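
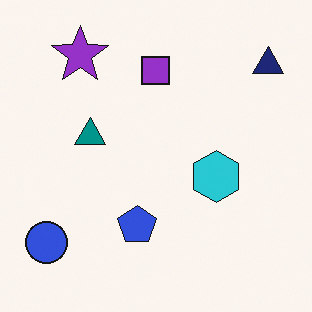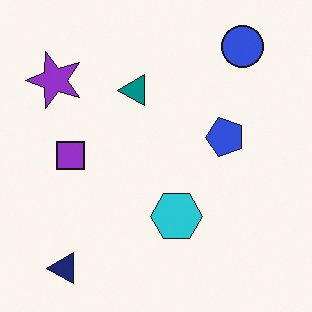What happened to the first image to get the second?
Transposed (reflected across the top-left ↔ bottom-right diagonal).

Shapes have swapped their row and column positions — what was in the top-right is now in the bottom-left — a diagonal reflection.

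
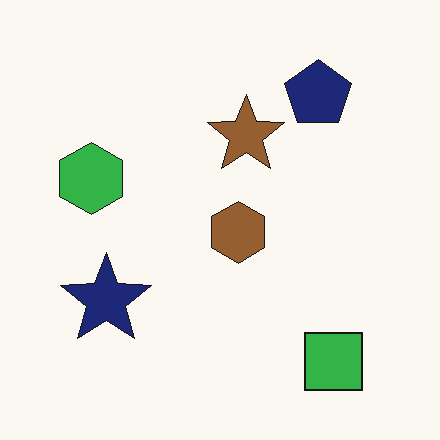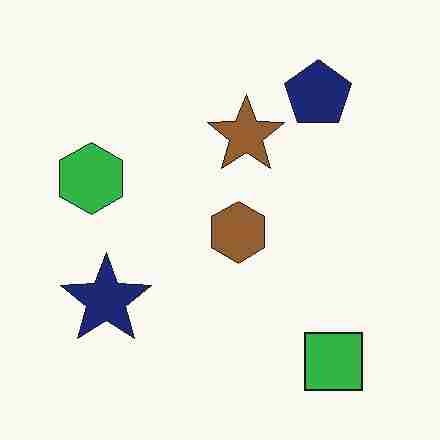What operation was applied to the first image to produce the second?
The second image is the first degraded with heavy JPEG compression.

Blocky 8×8 compression artifacts appear around shape edges and the flat background shows ringing — characteristic JPEG degradation.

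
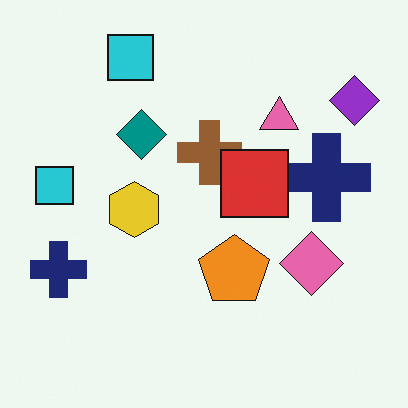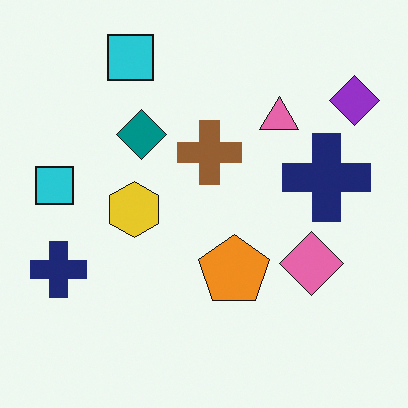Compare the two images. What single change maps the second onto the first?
This is the original image overlaid with an additional red square.

A red square appears in the first image that is absent from the second.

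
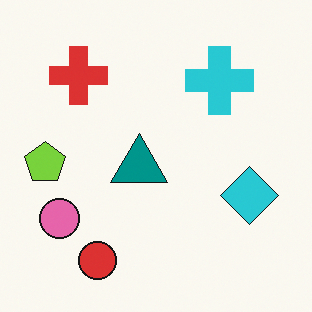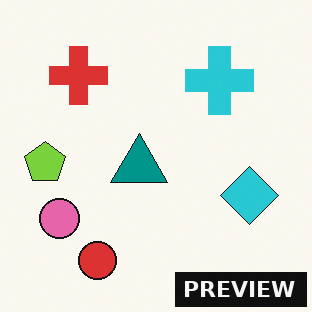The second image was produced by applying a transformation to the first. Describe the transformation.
The image was watermarked with the text "PREVIEW" in the lower-right corner.

A dark label reading "PREVIEW" appears in the lower-right corner.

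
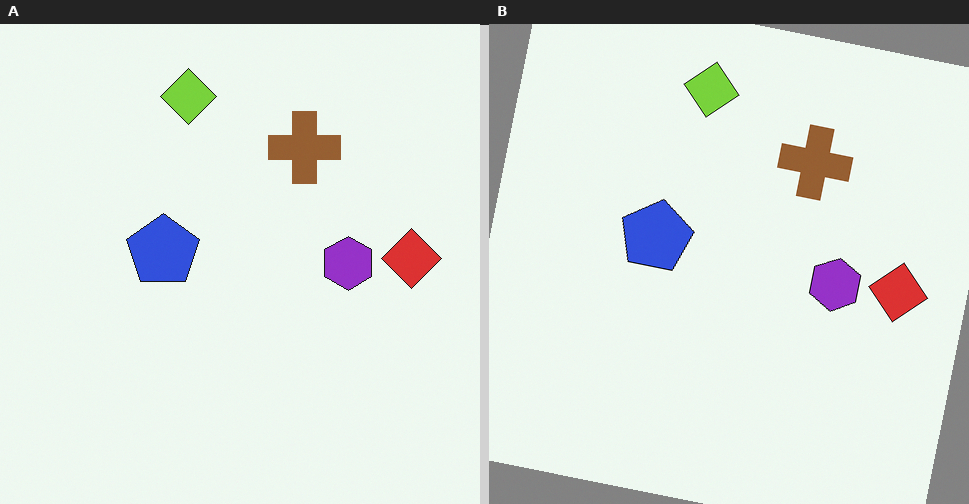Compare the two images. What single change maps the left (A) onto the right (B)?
Rotated clockwise by a few degrees.

Every shape is tilted by the same angle and the image corners show triangular fill wedges — a whole-image rotation by a non-right angle.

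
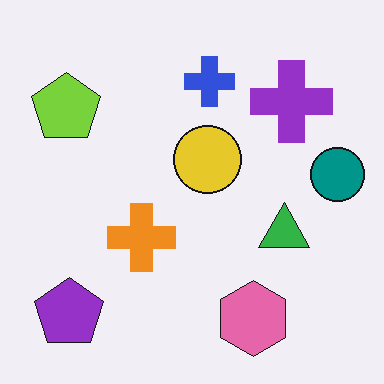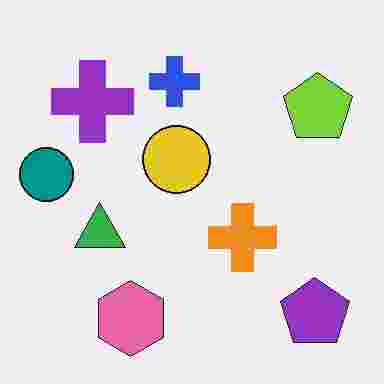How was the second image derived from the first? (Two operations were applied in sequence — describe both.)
Heavily JPEG-compressed with obvious blocking artifacts, then flipped horizontally (left ↔ right).

Blocky 8×8 compression artifacts appear around shape edges and the flat background shows ringing — characteristic JPEG degradation. The teal circle is in the right of the first image and the left of the second — shapes on opposite sides of the vertical midline have swapped in a mirror flip.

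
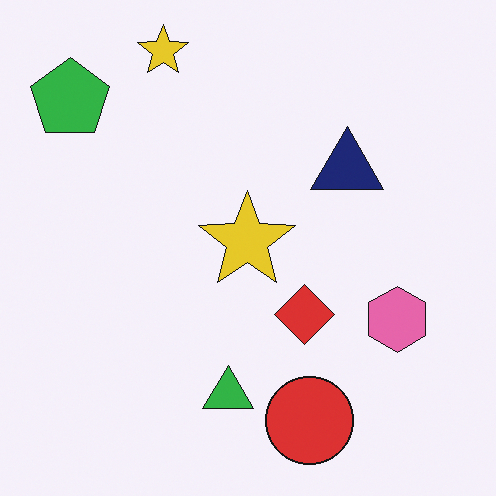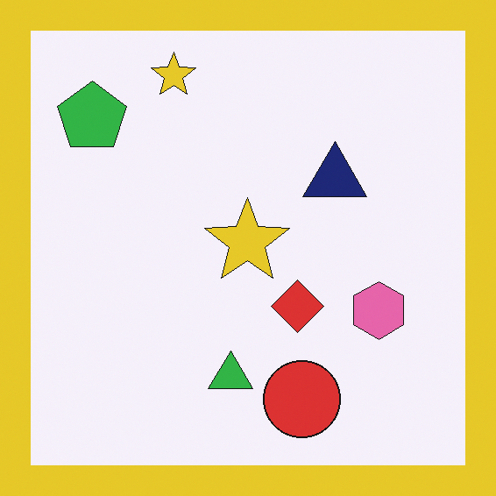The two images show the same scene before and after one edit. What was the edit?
The image was framed with a yellow border.

A solid yellow frame runs around the edge of the second image, with the content slightly shrunk inside it.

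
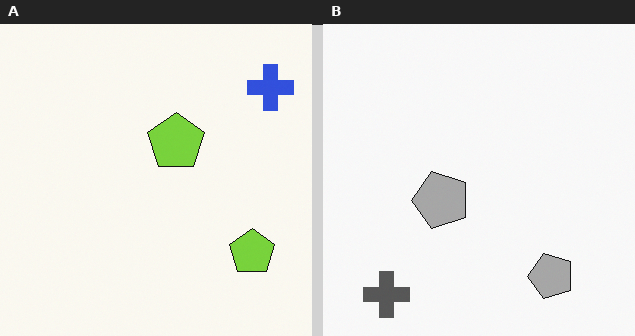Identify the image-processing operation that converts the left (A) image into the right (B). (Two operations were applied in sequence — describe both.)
The transformation is: transposed (reflected across the top-left ↔ bottom-right diagonal), then converted to grayscale.

Shapes have swapped their row and column positions — what was in the top-right is now in the bottom-left — a diagonal reflection. All color is removed — every shape is now a shade of grey.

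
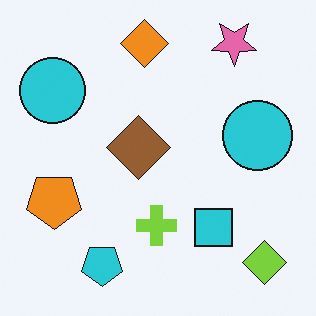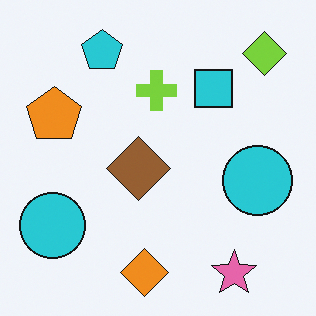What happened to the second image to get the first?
The image was flipped vertically (top ↔ bottom).

The pink star is in the bottom-right of the second image and the top-right of the first — shapes on opposite sides of the horizontal midline have swapped in a mirror flip.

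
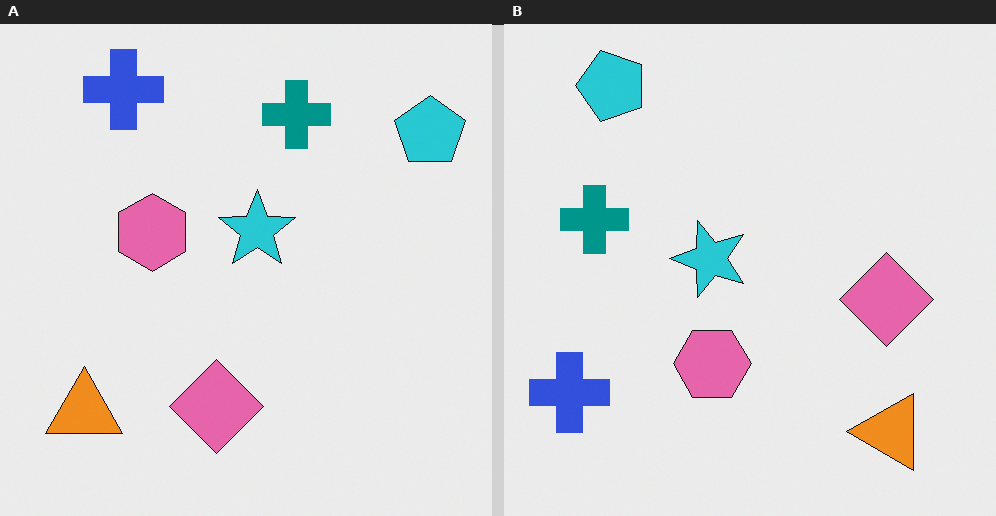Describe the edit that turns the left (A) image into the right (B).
The image was rotated 90° counter-clockwise.

The cyan pentagon sits in the top-right of the left (A) image and the top-left of the right (B) — consistent with a whole-image 90° counter-clockwise rotation.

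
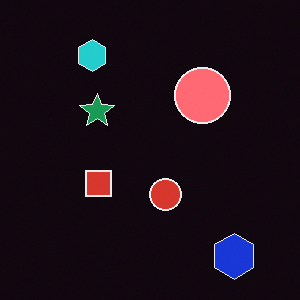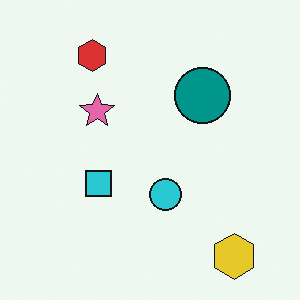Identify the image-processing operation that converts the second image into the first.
Color-inverted (negative).

The light background has become dark and every shape's color is its complement — a photographic negative.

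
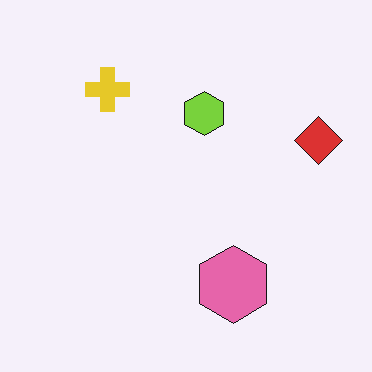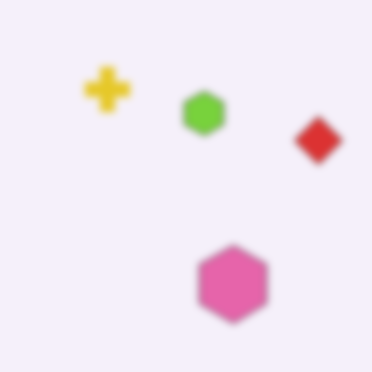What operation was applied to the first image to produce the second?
The transformation is: noticeably gaussian-blurred.

Shape edges and outlines are uniformly softened across the whole image.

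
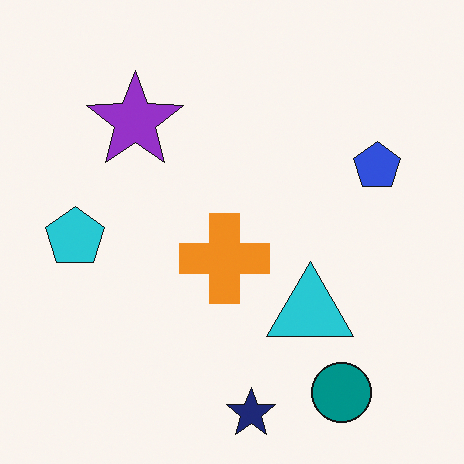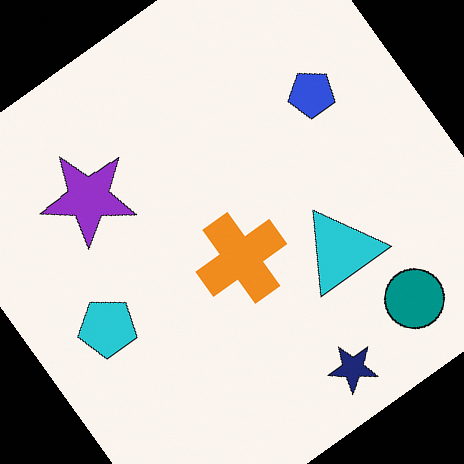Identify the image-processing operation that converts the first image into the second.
It was rotated counter-clockwise by a large amount — several tens of degrees.

Every shape is tilted by the same angle and the image corners show triangular fill wedges — a whole-image rotation by a non-right angle.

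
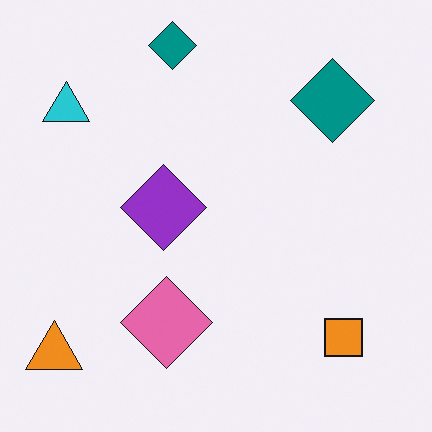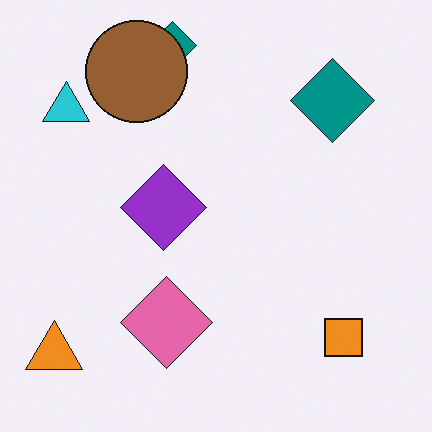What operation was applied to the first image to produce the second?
The image was overlaid with an additional brown circle.

A brown circle appears in the second image that is absent from the first.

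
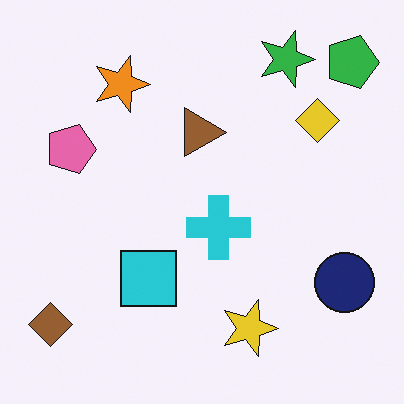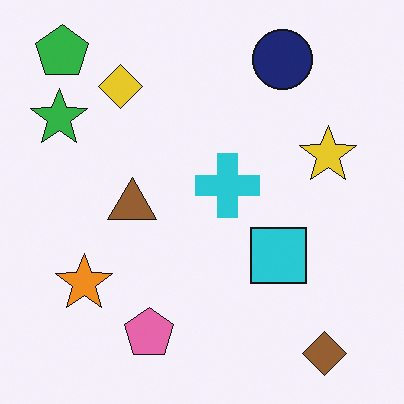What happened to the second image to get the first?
Rotated 90° clockwise.

The green pentagon sits in the top-left of the second image and the top-right of the first — consistent with a whole-image 90° clockwise rotation.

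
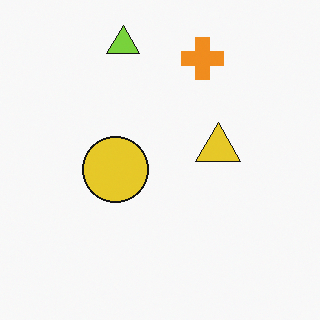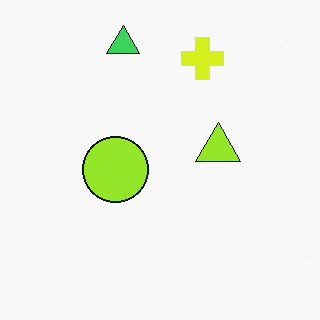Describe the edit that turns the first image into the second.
The transformation is: hue-shifted by a small amount.

Every shape's color has rotated by the same amount around the hue wheel — a uniform hue shift.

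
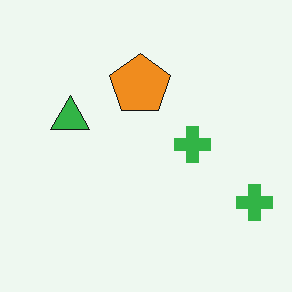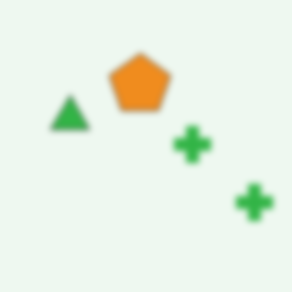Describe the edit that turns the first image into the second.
The image was moderately blurred.

Shape edges and outlines are uniformly softened across the whole image.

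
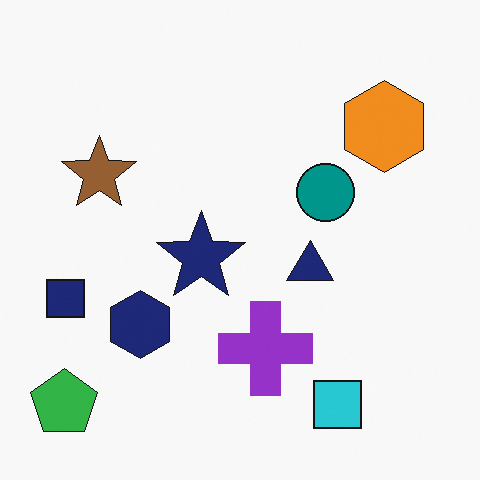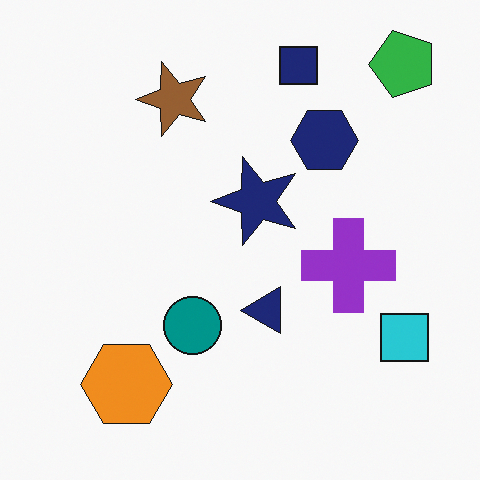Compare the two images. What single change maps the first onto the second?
It was transposed (reflected across the top-left ↔ bottom-right diagonal).

Shapes have swapped their row and column positions — what was in the top-right is now in the bottom-left — a diagonal reflection.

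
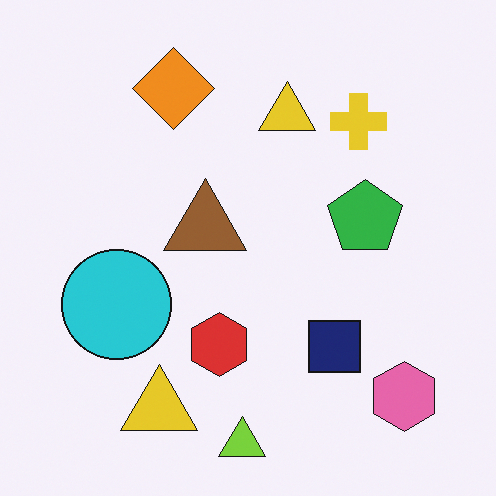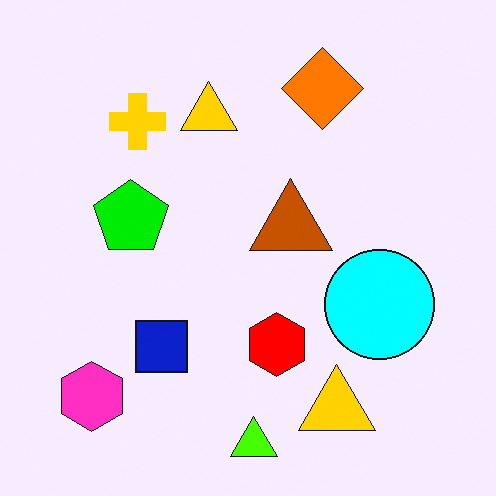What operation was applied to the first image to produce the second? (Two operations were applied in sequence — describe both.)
It was flipped horizontally (left ↔ right), then made much more vivid (saturation change).

The pink hexagon is in the bottom-right of the first image and the bottom-left of the second — shapes on opposite sides of the vertical midline have swapped in a mirror flip. All colors are more vivid — a global saturation change.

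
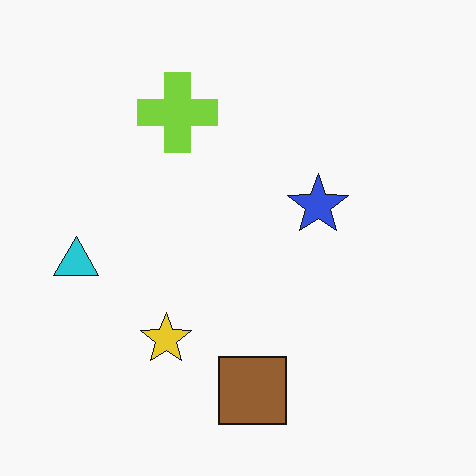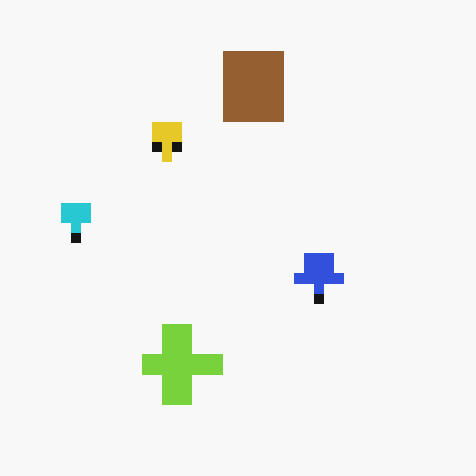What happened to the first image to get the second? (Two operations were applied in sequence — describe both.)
Flipped vertically (top ↔ bottom), then heavily pixelated into large blocks.

The brown square is in the bottom of the first image and the top of the second — shapes on opposite sides of the horizontal midline have swapped in a mirror flip. Shapes are reduced to large square blocks; fine edges and outlines are lost — a downscale-then-upscale (mosaic) effect.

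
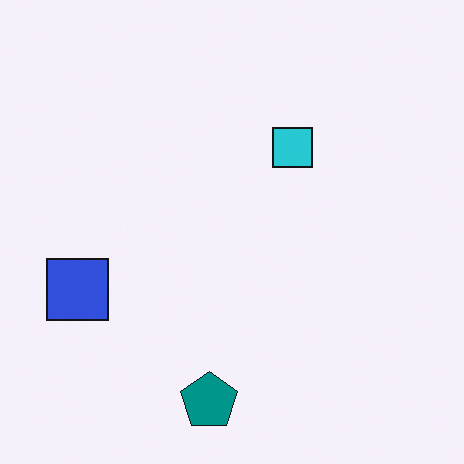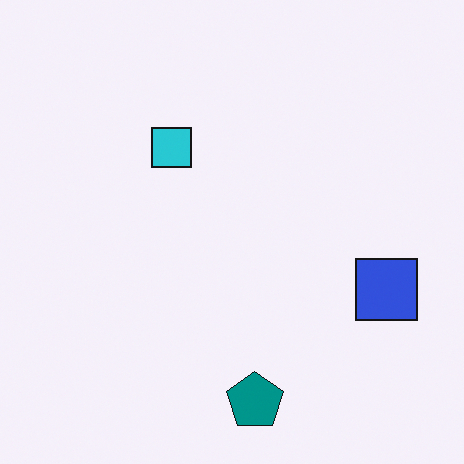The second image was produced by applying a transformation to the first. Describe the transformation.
The second image is the first flipped horizontally (left ↔ right).

The blue square is in the left of the first image and the right of the second — shapes on opposite sides of the vertical midline have swapped in a mirror flip.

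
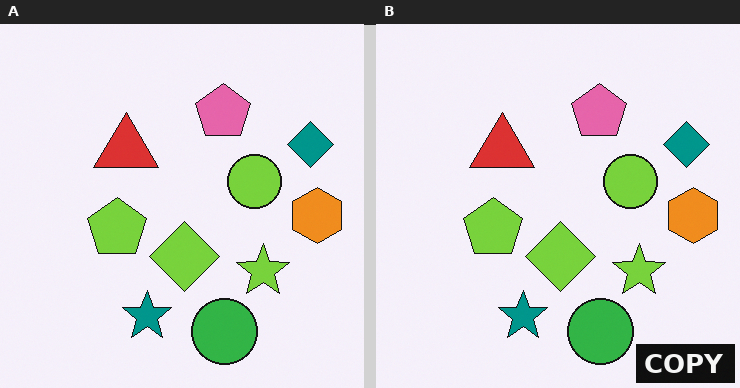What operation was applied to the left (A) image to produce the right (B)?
This is the original image watermarked with the text "COPY" in the lower-right corner.

A dark label reading "COPY" appears in the lower-right corner.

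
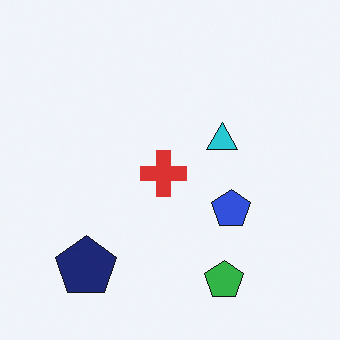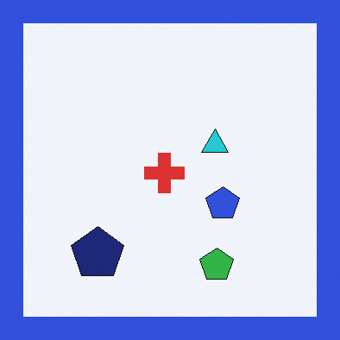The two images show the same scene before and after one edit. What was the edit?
The second image is the first framed with a blue border.

A solid blue frame runs around the edge of the second image, with the content slightly shrunk inside it.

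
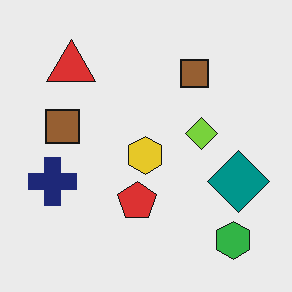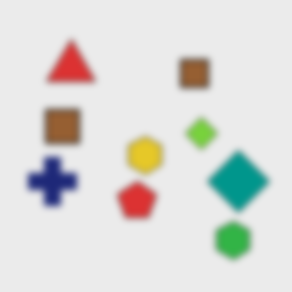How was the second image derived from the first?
The transformation is: noticeably gaussian-blurred.

Shape edges and outlines are uniformly softened across the whole image.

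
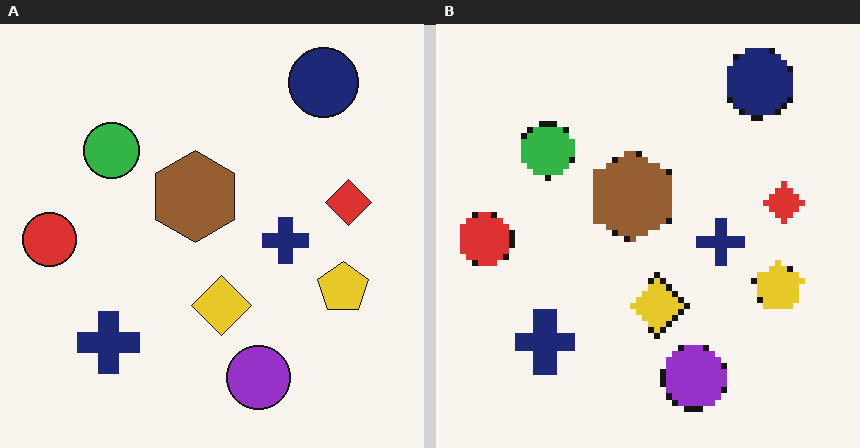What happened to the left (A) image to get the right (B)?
The transformation is: pixelated into visible square blocks.

Shapes are reduced to large square blocks; fine edges and outlines are lost — a downscale-then-upscale (mosaic) effect.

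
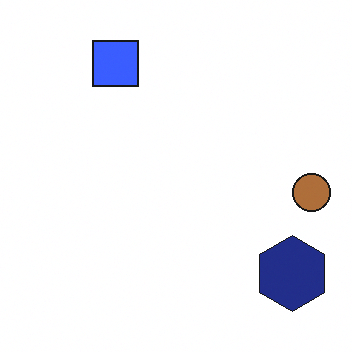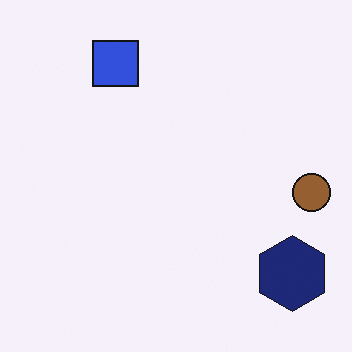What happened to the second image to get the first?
It was brightened a little.

Every pixel — background and shapes alike — is uniformly brightened.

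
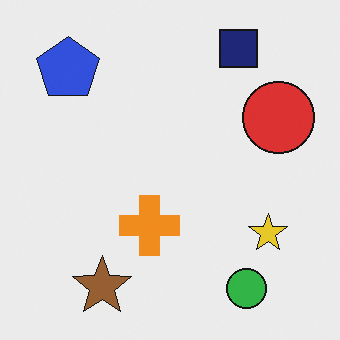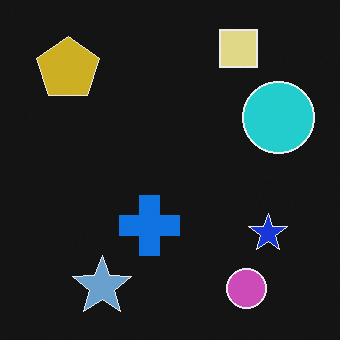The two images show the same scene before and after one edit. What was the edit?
The second image is the first color-inverted (negative).

The light background has become dark and every shape's color is its complement — a photographic negative.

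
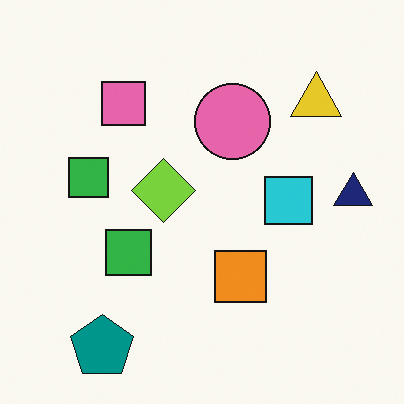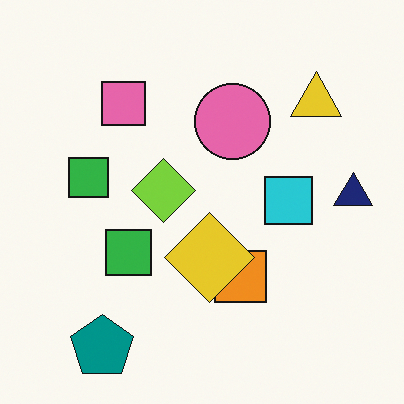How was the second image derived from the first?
Overlaid with an additional yellow diamond.

A yellow diamond appears in the second image that is absent from the first.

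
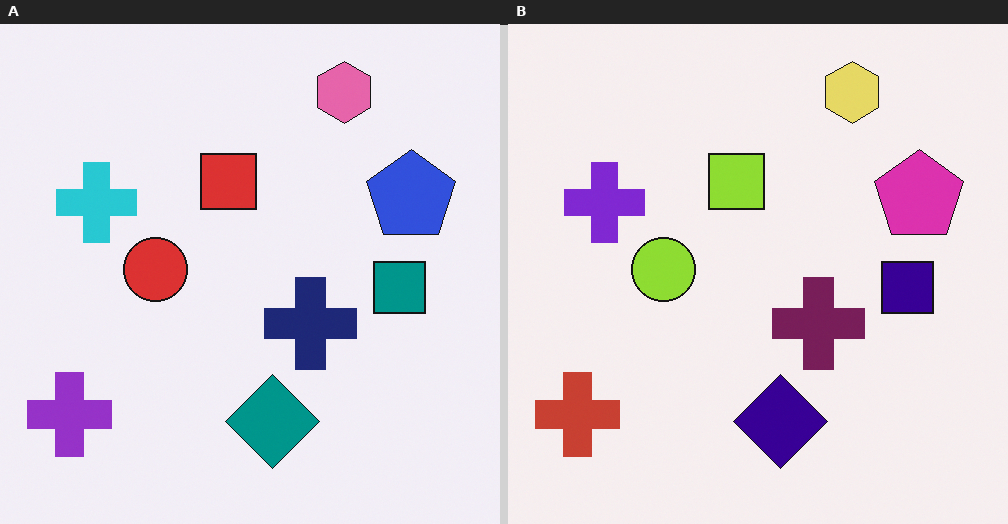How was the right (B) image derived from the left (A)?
The right (B) image is the left (A) hue-shifted by a moderate amount.

Every shape's color has rotated by the same amount around the hue wheel — a uniform hue shift.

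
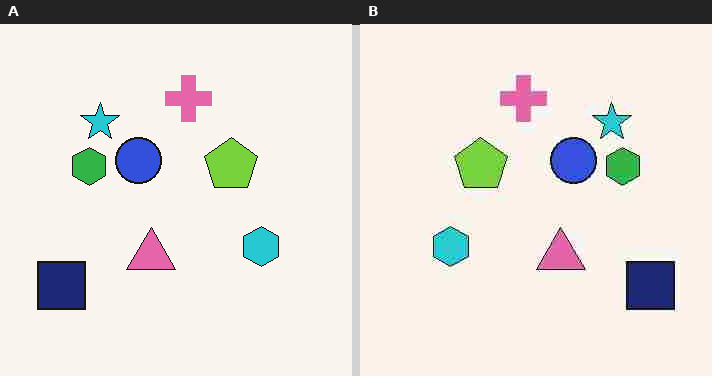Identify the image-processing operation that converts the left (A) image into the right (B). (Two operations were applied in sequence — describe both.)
Heavily JPEG-compressed with obvious blocking artifacts, then flipped horizontally (left ↔ right).

Blocky 8×8 compression artifacts appear around shape edges and the flat background shows ringing — characteristic JPEG degradation. The navy square is in the bottom-left of the left (A) image and the bottom-right of the right (B) — shapes on opposite sides of the vertical midline have swapped in a mirror flip.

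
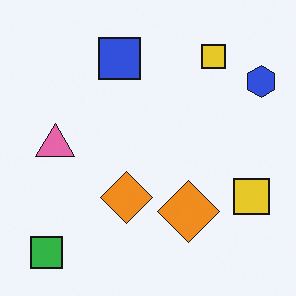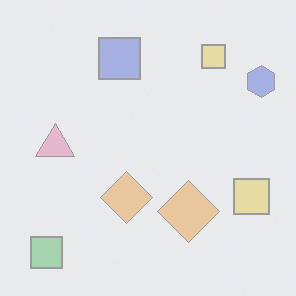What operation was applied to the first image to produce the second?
This is the original image given much lower contrast.

Tones are pushed toward mid-grey across the whole image — a global contrast change.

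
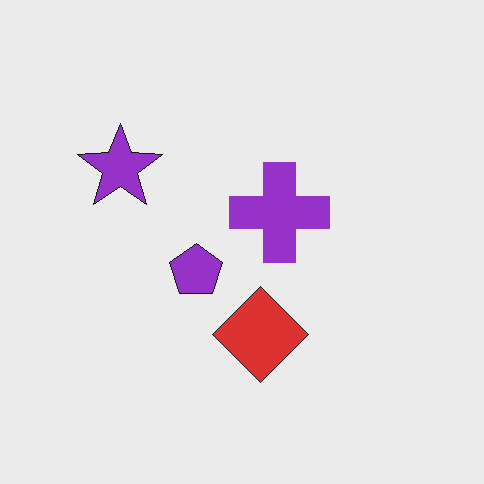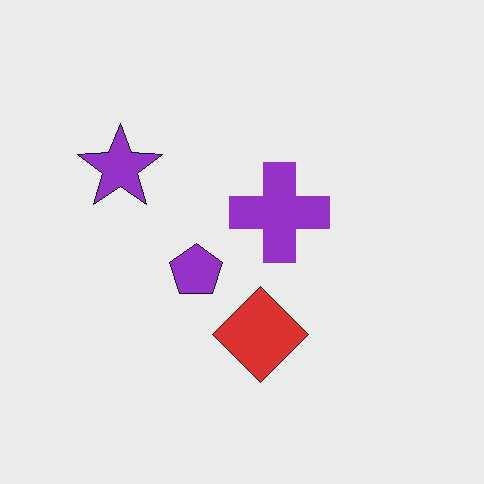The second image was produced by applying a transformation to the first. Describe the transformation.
JPEG-compressed with visible artifacts.

Blocky 8×8 compression artifacts appear around shape edges and the flat background shows ringing — characteristic JPEG degradation.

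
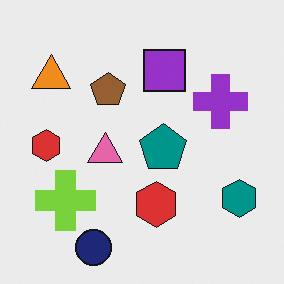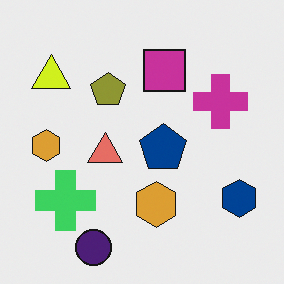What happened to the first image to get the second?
The transformation is: hue-shifted slightly.

Every shape's color has rotated by the same amount around the hue wheel — a uniform hue shift.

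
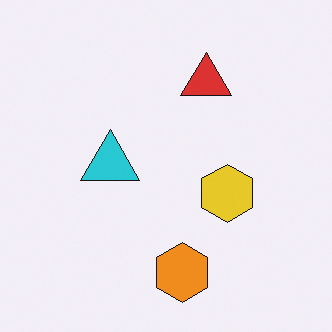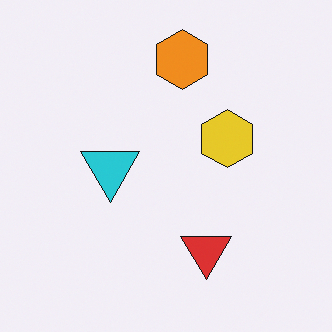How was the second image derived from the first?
The image was flipped vertically (top ↔ bottom).

The orange hexagon is in the bottom of the first image and the top of the second — shapes on opposite sides of the horizontal midline have swapped in a mirror flip.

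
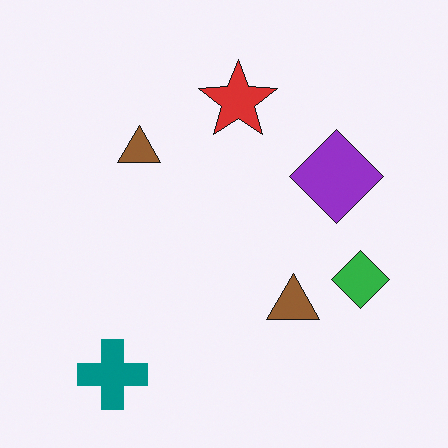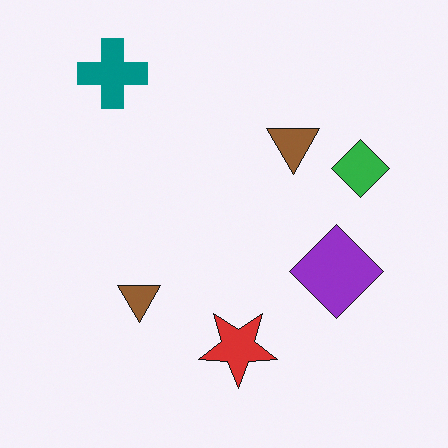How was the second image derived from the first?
The second image is the first flipped vertically (top ↔ bottom).

The teal cross is in the bottom-left of the first image and the top-left of the second — shapes on opposite sides of the horizontal midline have swapped in a mirror flip.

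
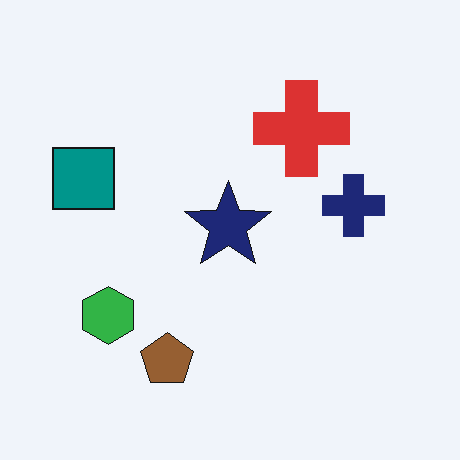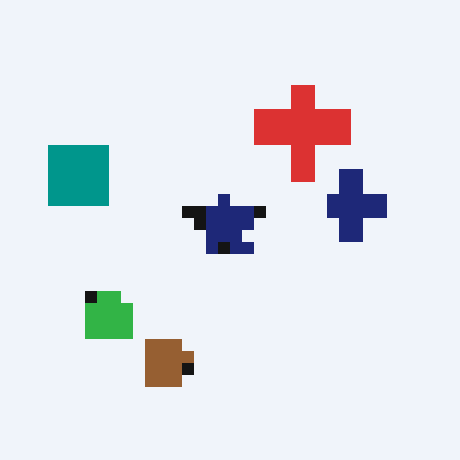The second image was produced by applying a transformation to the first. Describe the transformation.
The transformation is: heavily pixelated into large blocks.

Shapes are reduced to large square blocks; fine edges and outlines are lost — a downscale-then-upscale (mosaic) effect.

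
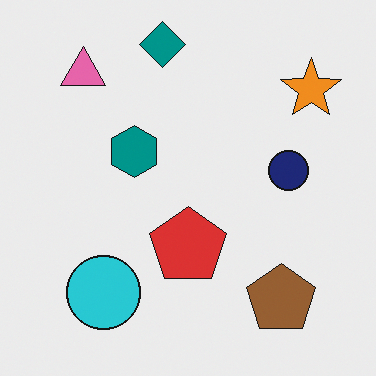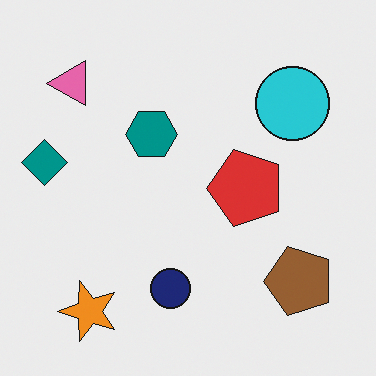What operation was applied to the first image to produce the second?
The image was transposed (reflected across the top-left ↔ bottom-right diagonal).

Shapes have swapped their row and column positions — what was in the top-right is now in the bottom-left — a diagonal reflection.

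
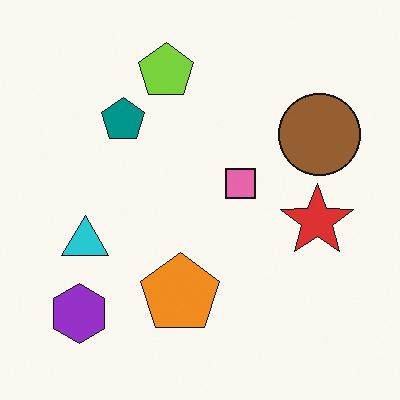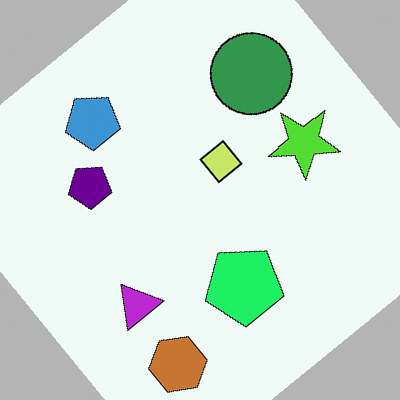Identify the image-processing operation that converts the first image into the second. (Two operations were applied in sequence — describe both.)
This is the original image rotated counter-clockwise by a large amount — several tens of degrees, then hue-shifted noticeably.

Every shape is tilted by the same angle and the image corners show triangular fill wedges — a whole-image rotation by a non-right angle. Every shape's color has rotated by the same amount around the hue wheel — a uniform hue shift.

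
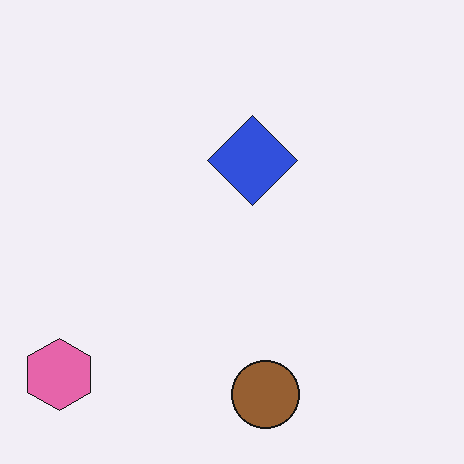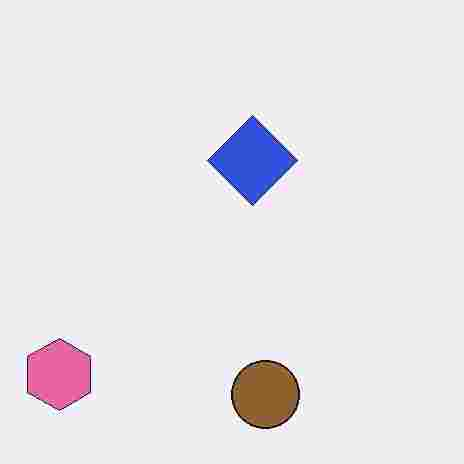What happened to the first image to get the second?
This is the original image degraded with heavy JPEG compression.

Blocky 8×8 compression artifacts appear around shape edges and the flat background shows ringing — characteristic JPEG degradation.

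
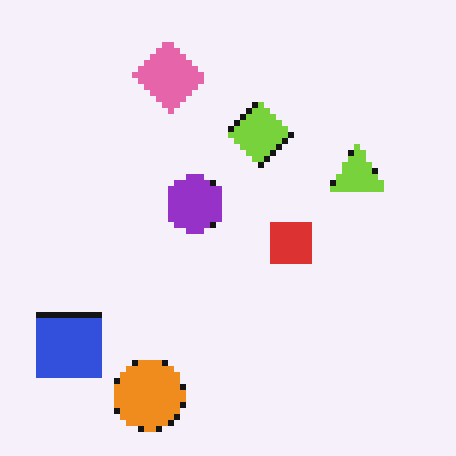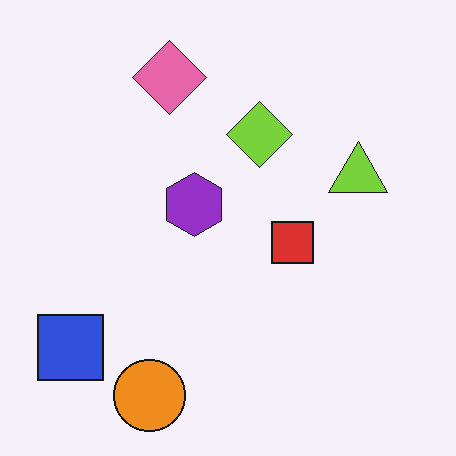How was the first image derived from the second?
This is the original image pixelated into visible square blocks.

Shapes are reduced to large square blocks; fine edges and outlines are lost — a downscale-then-upscale (mosaic) effect.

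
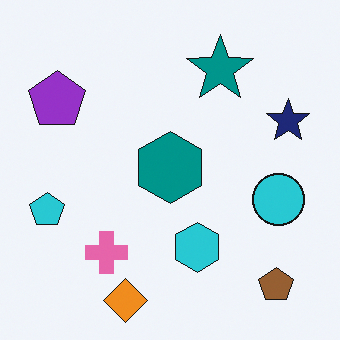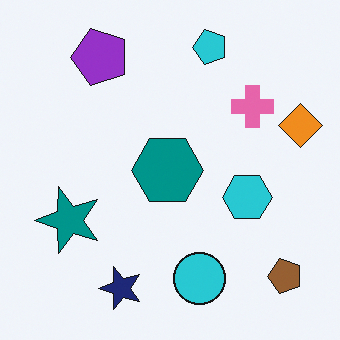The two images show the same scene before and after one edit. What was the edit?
This is the original image transposed (reflected across the top-left ↔ bottom-right diagonal).

Shapes have swapped their row and column positions — what was in the top-right is now in the bottom-left — a diagonal reflection.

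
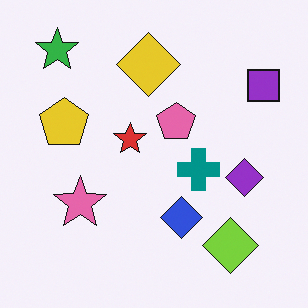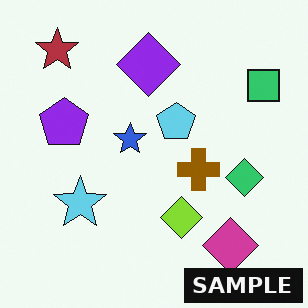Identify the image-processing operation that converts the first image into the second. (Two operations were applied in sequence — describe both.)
The image was hue-shifted through roughly half the color wheel, then watermarked with the text "SAMPLE" in the lower-right corner.

Every shape's color has rotated by the same amount around the hue wheel — a uniform hue shift. A dark label reading "SAMPLE" appears in the lower-right corner.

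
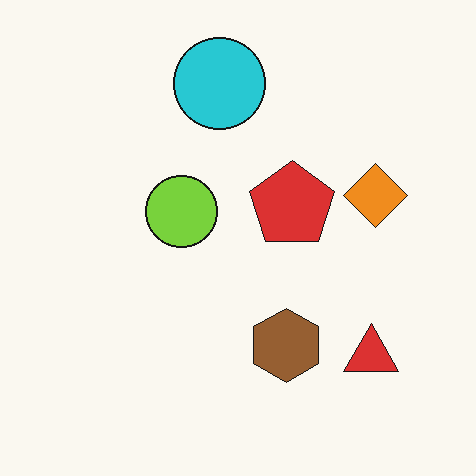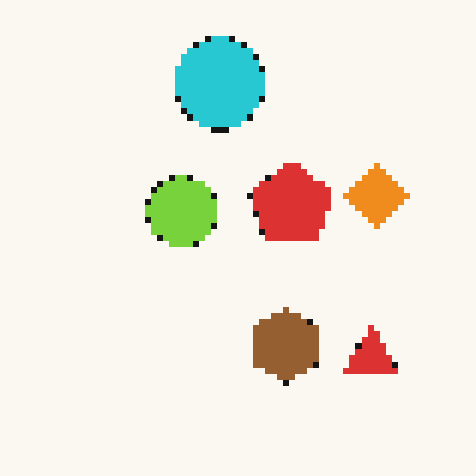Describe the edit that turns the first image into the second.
The transformation is: pixelated into visible square blocks.

Shapes are reduced to large square blocks; fine edges and outlines are lost — a downscale-then-upscale (mosaic) effect.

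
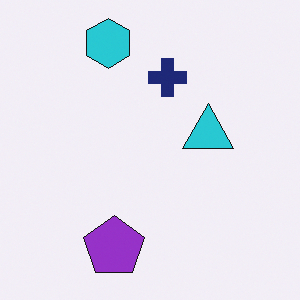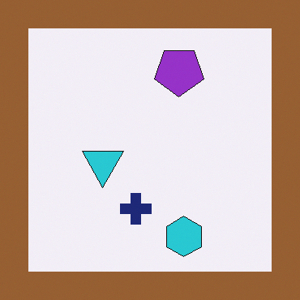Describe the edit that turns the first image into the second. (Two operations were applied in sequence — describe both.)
Rotated 180°, then framed with a brown border.

The cyan hexagon sits in the top of the first image and the bottom of the second — consistent with a whole-image 180° rotation. A solid brown frame runs around the edge of the second image, with the content slightly shrunk inside it.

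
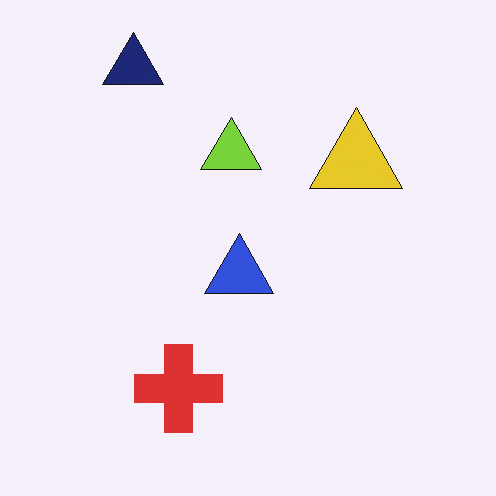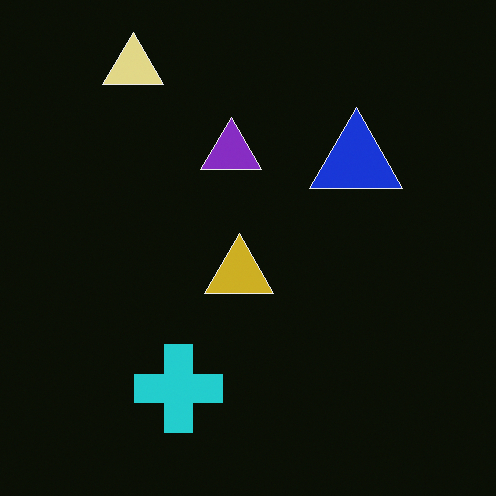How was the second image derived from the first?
The transformation is: color-inverted (negative).

The light background has become dark and every shape's color is its complement — a photographic negative.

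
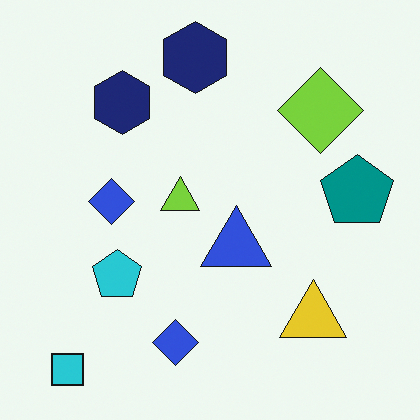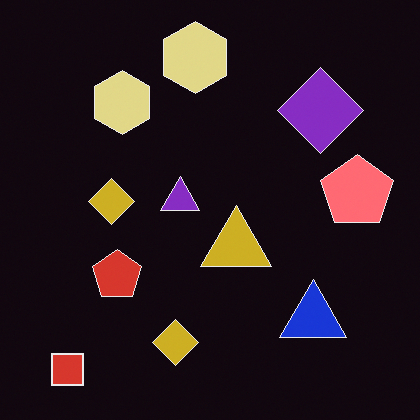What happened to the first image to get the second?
The second image is the first color-inverted (negative).

The light background has become dark and every shape's color is its complement — a photographic negative.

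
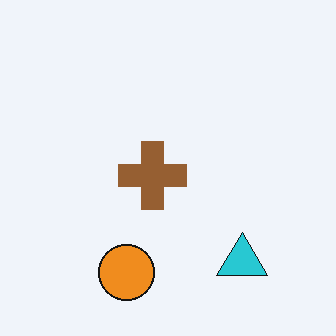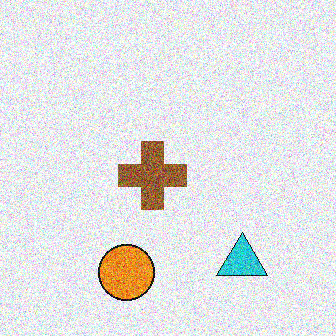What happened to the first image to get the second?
It was degraded with heavy additive noise.

Random speckle covers the whole image, including the flat background.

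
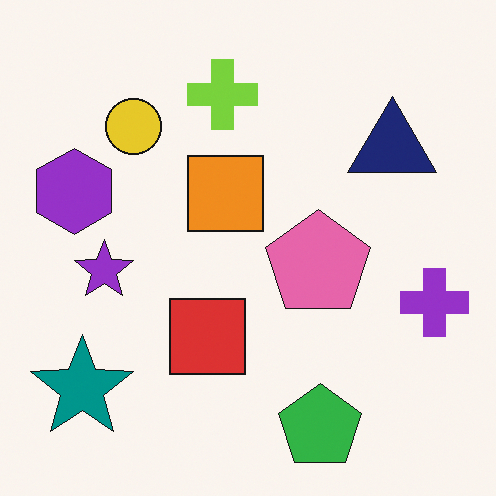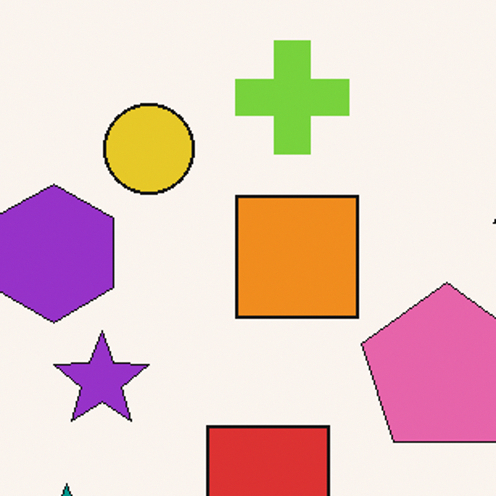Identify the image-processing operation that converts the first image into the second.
Cropped slightly and scaled back up.

The visible shapes are larger and the field of view is narrower; shapes near the original edges may be partly or wholly outside the frame — a crop-and-rescale.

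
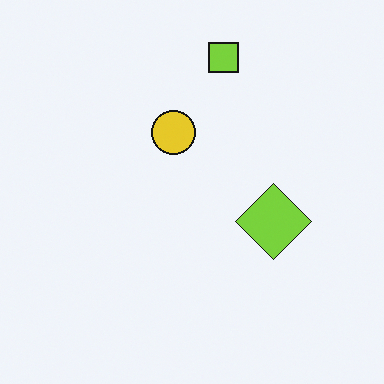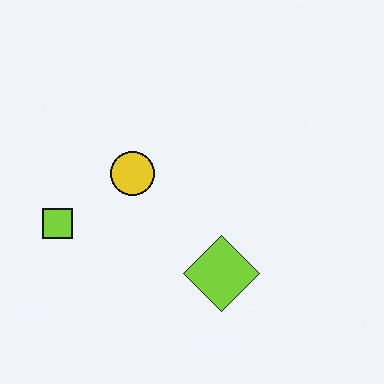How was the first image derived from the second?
The first image is the second transposed (reflected across the top-left ↔ bottom-right diagonal).

Shapes have swapped their row and column positions — what was in the top-right is now in the bottom-left — a diagonal reflection.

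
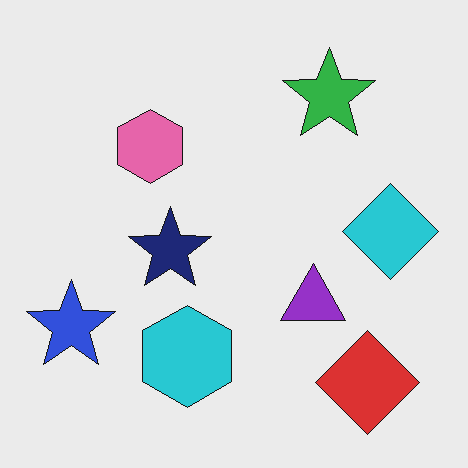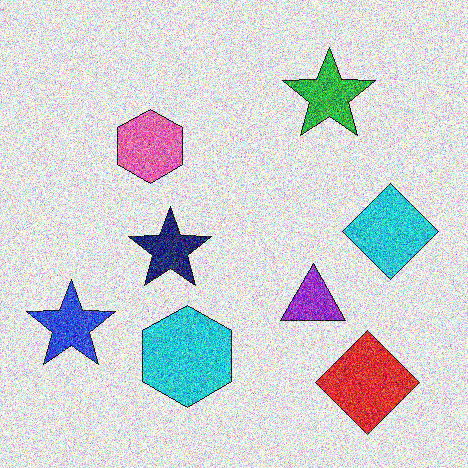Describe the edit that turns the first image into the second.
Degraded with a thick layer of grain.

Random speckle covers the whole image, including the flat background.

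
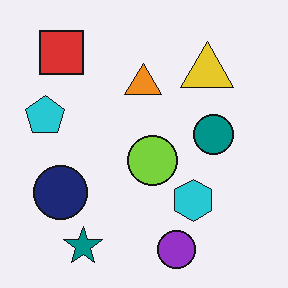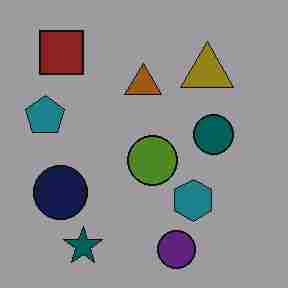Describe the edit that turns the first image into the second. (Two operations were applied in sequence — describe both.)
This is the original image noticeably darkened, then heavily JPEG-compressed with obvious blocking artifacts.

Every pixel — background and shapes alike — is uniformly darkened. Blocky 8×8 compression artifacts appear around shape edges and the flat background shows ringing — characteristic JPEG degradation.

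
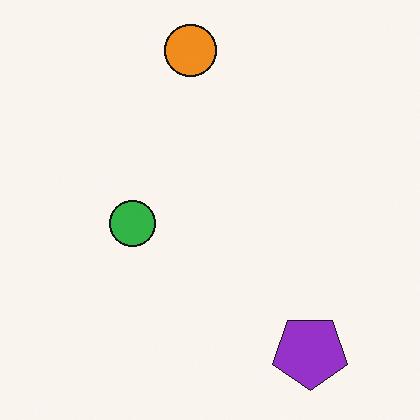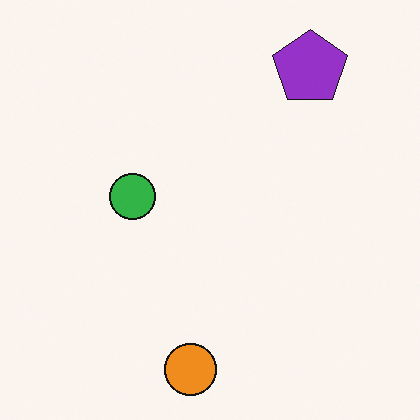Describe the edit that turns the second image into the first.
Flipped vertically (top ↔ bottom).

The orange circle is in the bottom of the second image and the top of the first — shapes on opposite sides of the horizontal midline have swapped in a mirror flip.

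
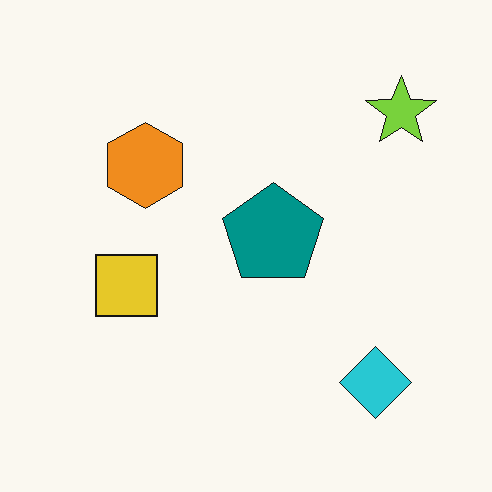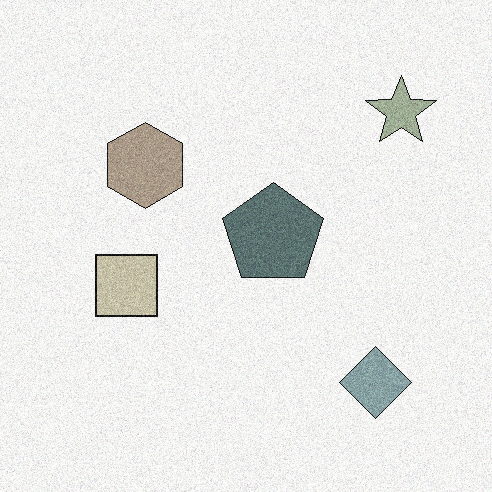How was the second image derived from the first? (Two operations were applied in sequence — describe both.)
This is the original image degraded with visible gaussian noise, then heavily desaturated.

Random speckle covers the whole image, including the flat background. All colors are more muted and greyish — a global saturation change.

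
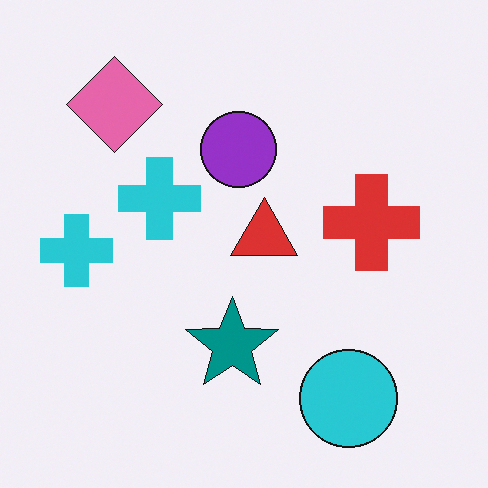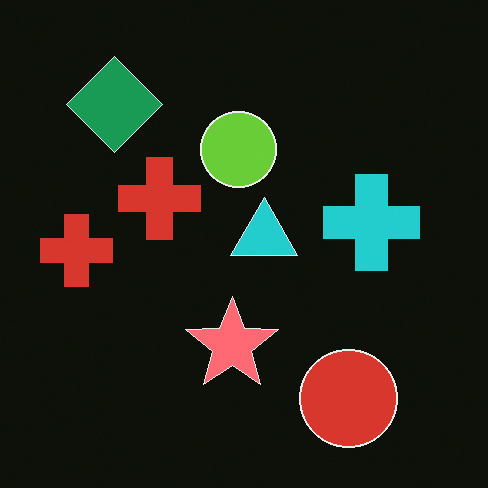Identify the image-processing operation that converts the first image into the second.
Color-inverted (negative).

The light background has become dark and every shape's color is its complement — a photographic negative.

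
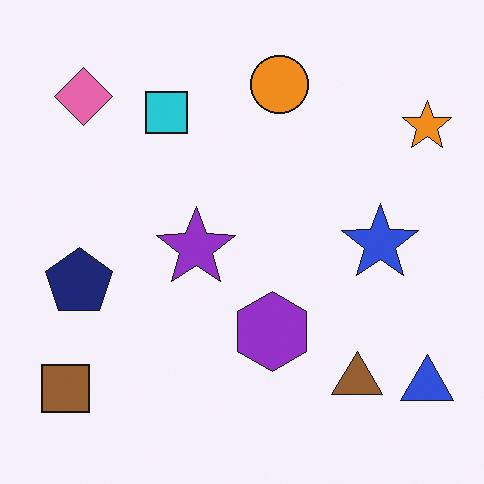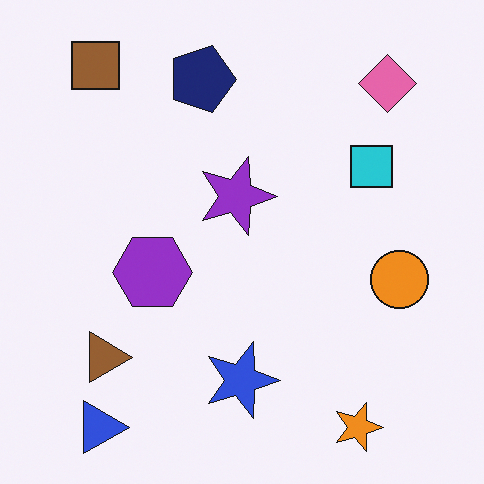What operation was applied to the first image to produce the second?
The second image is the first rotated 90° clockwise.

The blue triangle sits in the bottom-right of the first image and the bottom-left of the second — consistent with a whole-image 90° clockwise rotation.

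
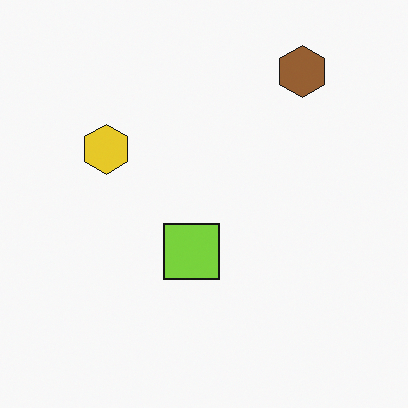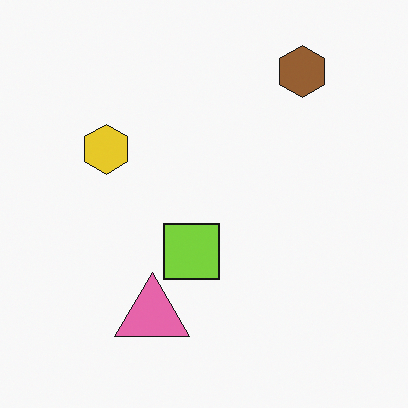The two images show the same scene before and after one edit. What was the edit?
The second image is the first overlaid with an additional pink triangle.

A pink triangle appears in the second image that is absent from the first.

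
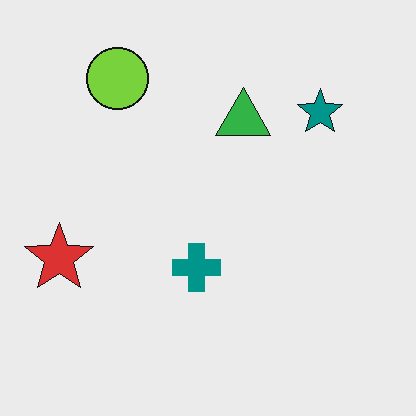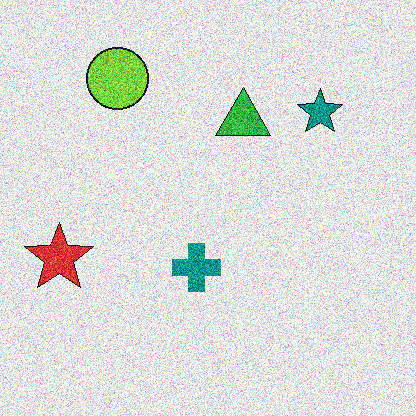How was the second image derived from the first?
The image was degraded with heavy additive noise.

Random speckle covers the whole image, including the flat background.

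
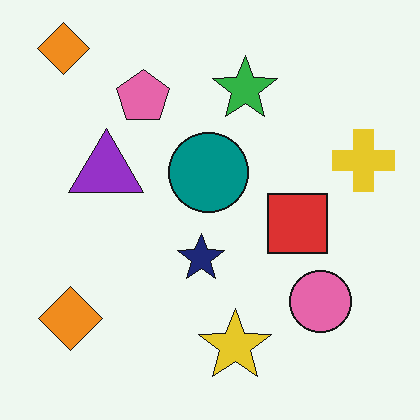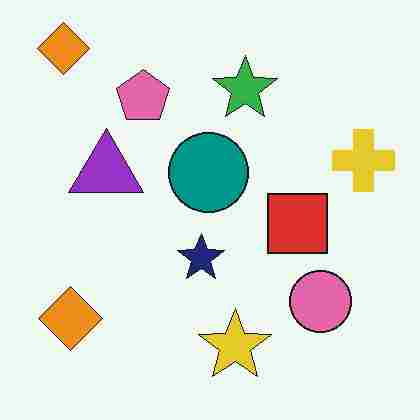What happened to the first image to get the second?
The transformation is: degraded with heavy JPEG compression.

Blocky 8×8 compression artifacts appear around shape edges and the flat background shows ringing — characteristic JPEG degradation.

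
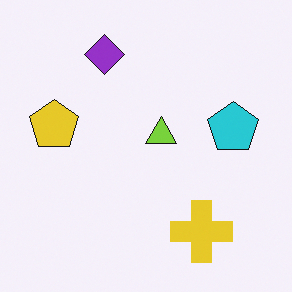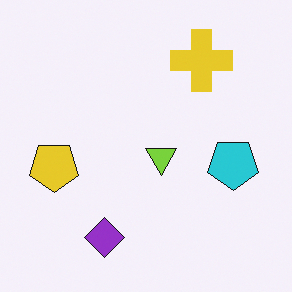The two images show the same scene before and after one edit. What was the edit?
It was flipped vertically (top ↔ bottom).

The purple diamond is in the top of the first image and the bottom of the second — shapes on opposite sides of the horizontal midline have swapped in a mirror flip.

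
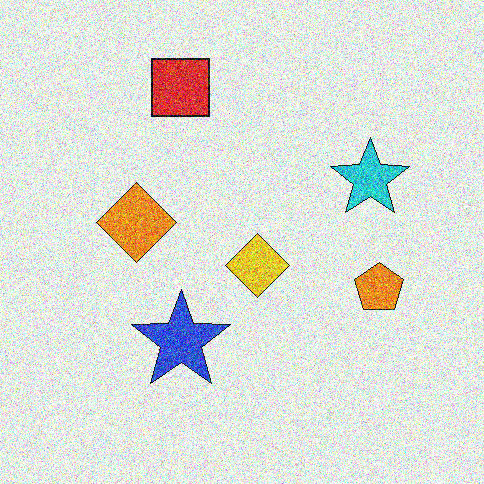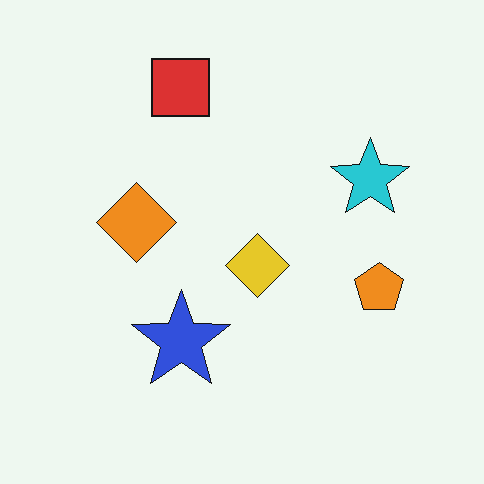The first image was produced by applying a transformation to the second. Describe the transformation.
It was degraded with heavy additive noise.

Random speckle covers the whole image, including the flat background.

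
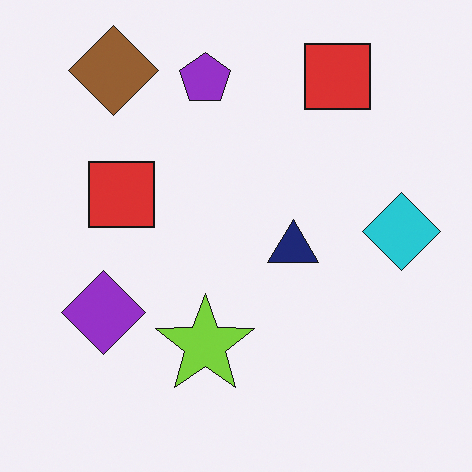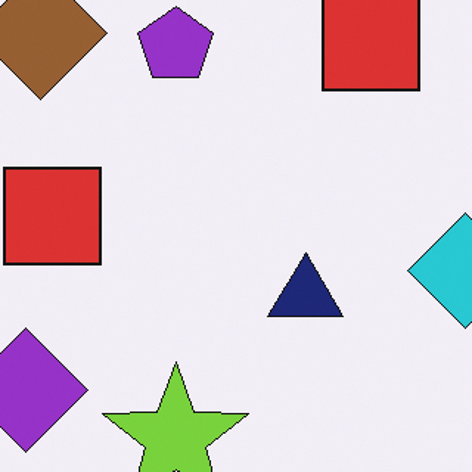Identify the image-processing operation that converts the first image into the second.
The transformation is: cropped to a modestly smaller region and rescaled.

The visible shapes are larger and the field of view is narrower; shapes near the original edges may be partly or wholly outside the frame — a crop-and-rescale.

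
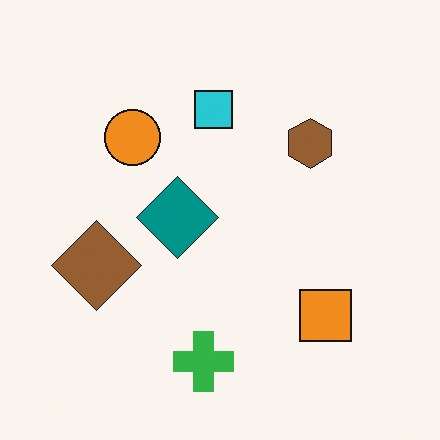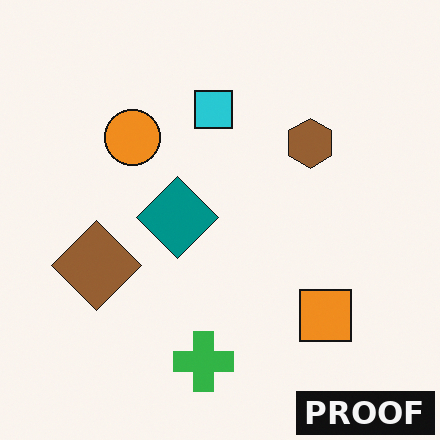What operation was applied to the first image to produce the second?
It was watermarked with the text "PROOF" in the lower-right corner.

A dark label reading "PROOF" appears in the lower-right corner.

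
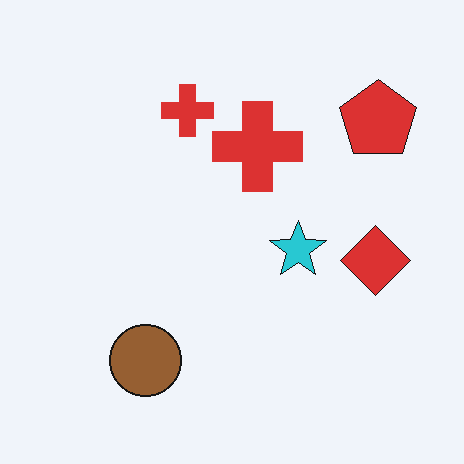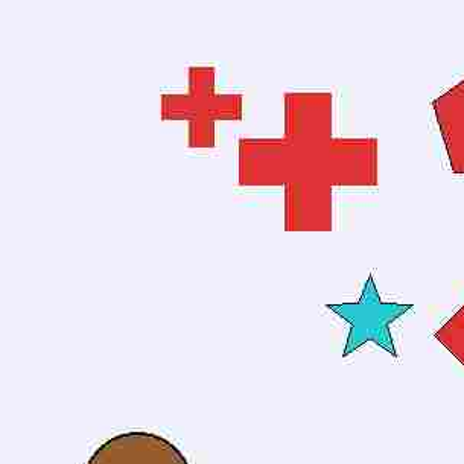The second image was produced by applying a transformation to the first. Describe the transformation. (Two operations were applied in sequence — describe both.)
The transformation is: degraded with heavy JPEG compression, then cropped slightly and scaled back up.

Blocky 8×8 compression artifacts appear around shape edges and the flat background shows ringing — characteristic JPEG degradation. The visible shapes are larger and the field of view is narrower; shapes near the original edges may be partly or wholly outside the frame — a crop-and-rescale.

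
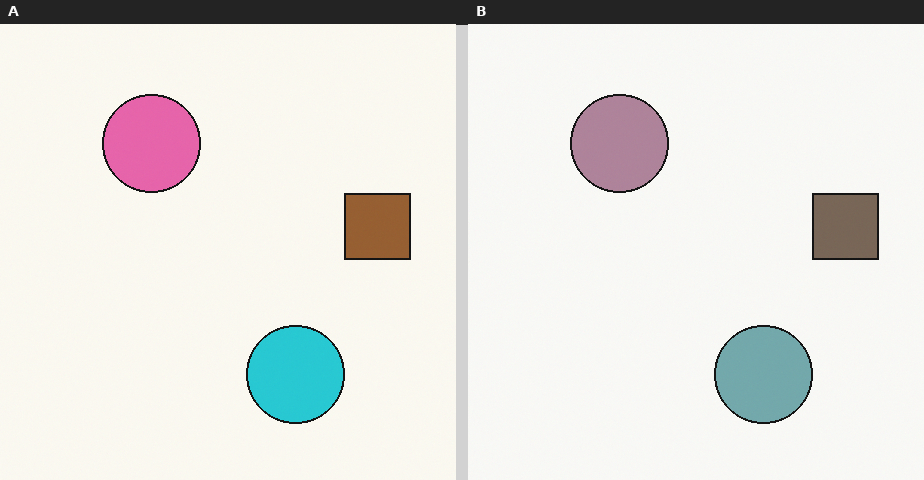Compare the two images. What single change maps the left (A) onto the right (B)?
This is the original image heavily desaturated.

All colors are more muted and greyish — a global saturation change.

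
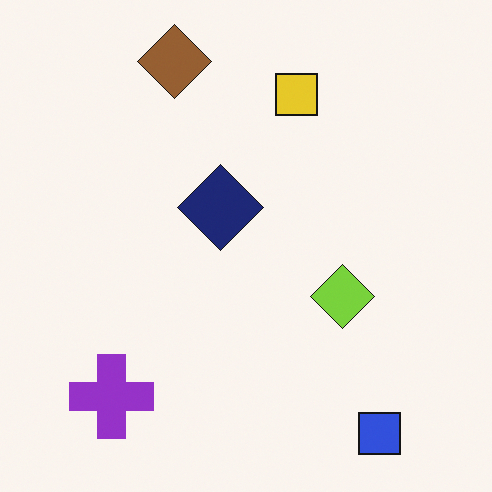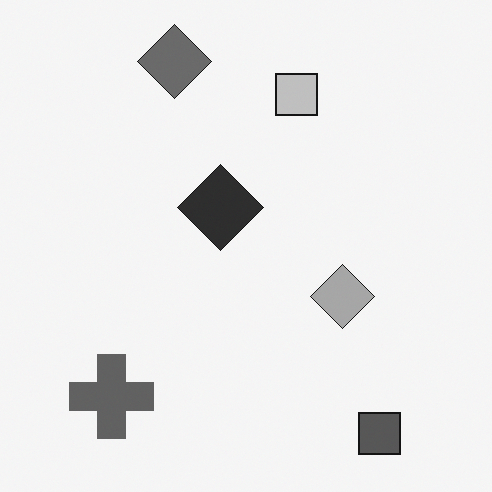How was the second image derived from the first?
Converted to grayscale.

All color is removed — every shape is now a shade of grey.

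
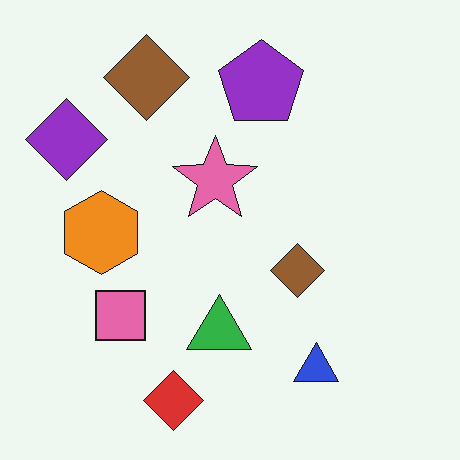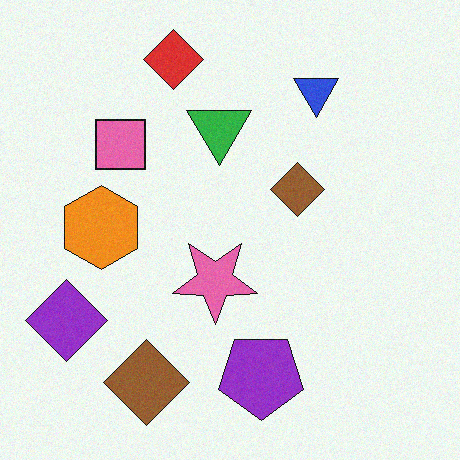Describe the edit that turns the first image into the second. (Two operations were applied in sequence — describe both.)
This is the original image flipped vertically (top ↔ bottom), then degraded with a light layer of grain.

The red diamond is in the bottom of the first image and the top of the second — shapes on opposite sides of the horizontal midline have swapped in a mirror flip. Random speckle covers the whole image, including the flat background.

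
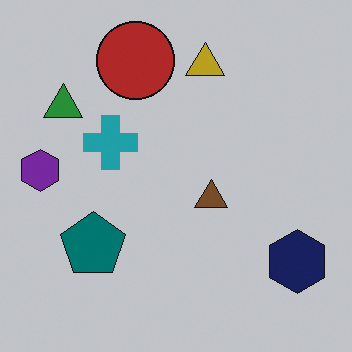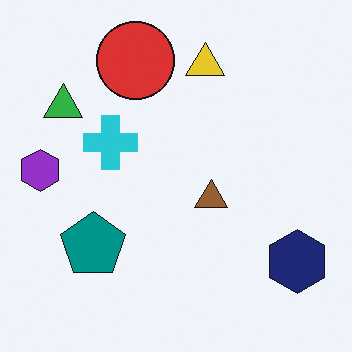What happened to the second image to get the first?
The first image is the second slightly darkened.

Every pixel — background and shapes alike — is uniformly darkened.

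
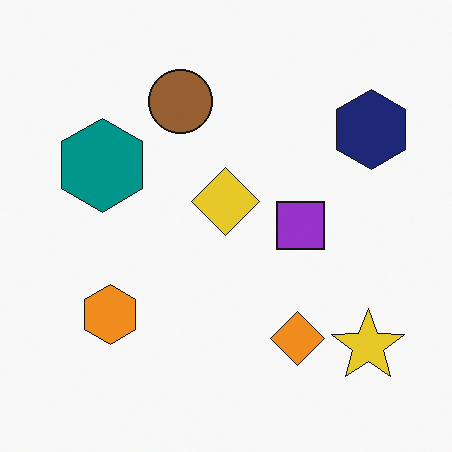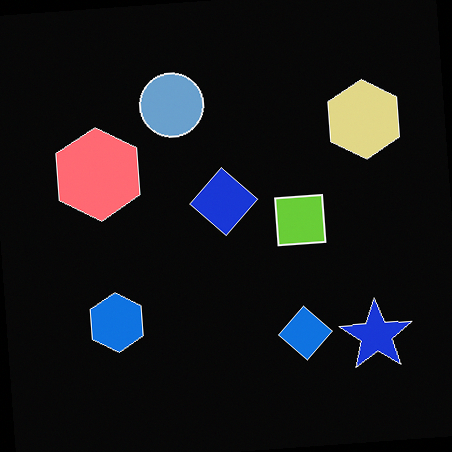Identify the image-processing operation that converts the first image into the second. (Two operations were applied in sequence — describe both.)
The second image is the first color-inverted (negative), then rotated counter-clockwise by a few degrees.

The light background has become dark and every shape's color is its complement — a photographic negative. Every shape is tilted by the same angle and the image corners show triangular fill wedges — a whole-image rotation by a non-right angle.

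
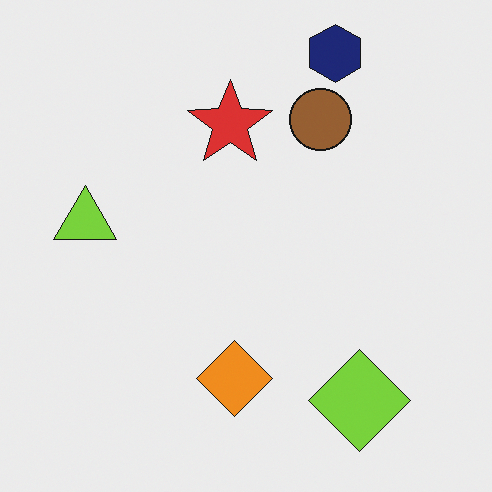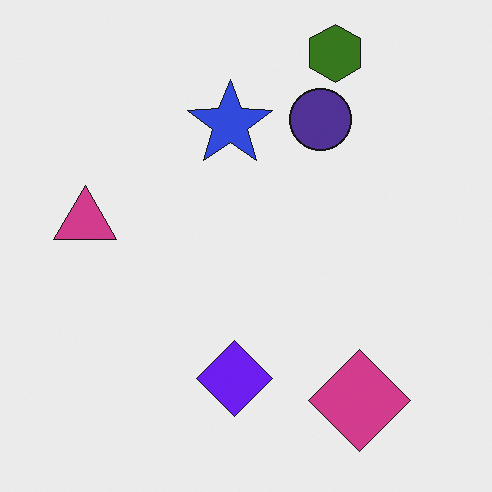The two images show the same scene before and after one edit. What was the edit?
Hue-shifted through roughly half the color wheel.

Every shape's color has rotated by the same amount around the hue wheel — a uniform hue shift.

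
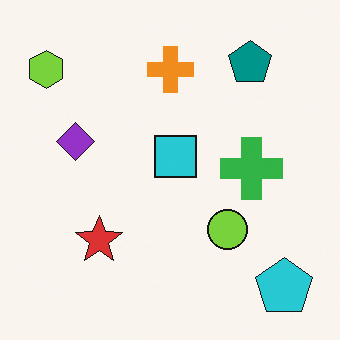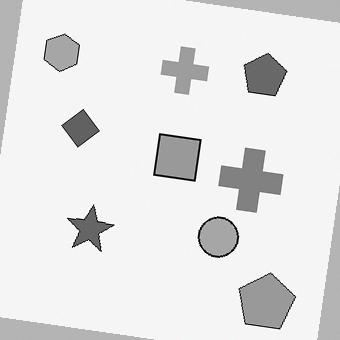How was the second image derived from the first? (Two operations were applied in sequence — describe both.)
This is the original image rotated clockwise by a small amount, then converted to grayscale.

Every shape is tilted by the same angle and the image corners show triangular fill wedges — a whole-image rotation by a non-right angle. All color is removed — every shape is now a shade of grey.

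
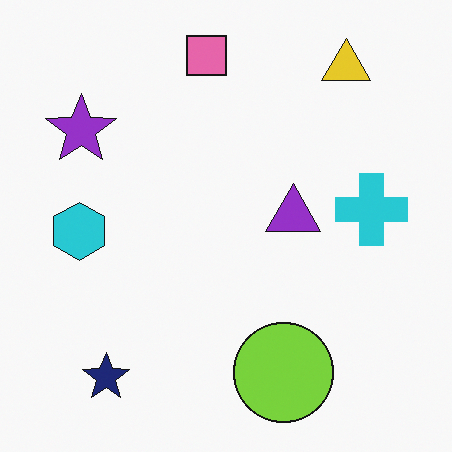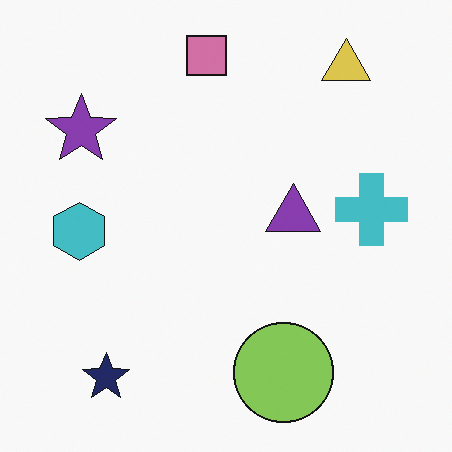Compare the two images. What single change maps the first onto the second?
The second image is the first slightly desaturated.

All colors are more muted and greyish — a global saturation change.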